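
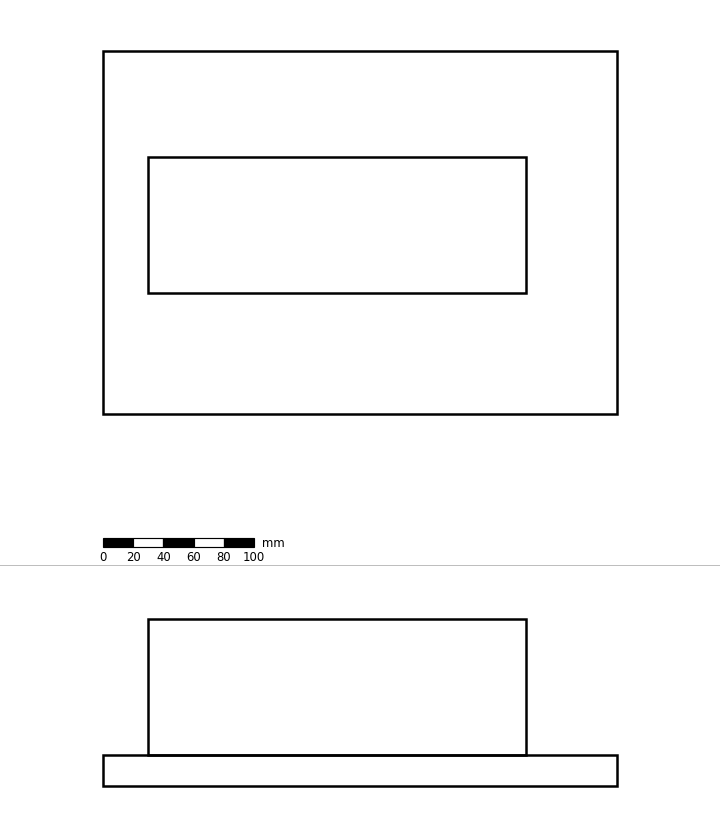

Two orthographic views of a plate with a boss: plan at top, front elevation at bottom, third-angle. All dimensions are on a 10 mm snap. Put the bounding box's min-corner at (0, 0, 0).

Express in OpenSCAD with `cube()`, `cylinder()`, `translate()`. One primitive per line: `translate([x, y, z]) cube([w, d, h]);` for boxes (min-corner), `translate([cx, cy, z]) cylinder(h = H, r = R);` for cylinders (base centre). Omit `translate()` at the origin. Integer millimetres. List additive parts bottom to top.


cube([340, 240, 20]);
translate([30, 80, 20]) cube([250, 90, 90]);


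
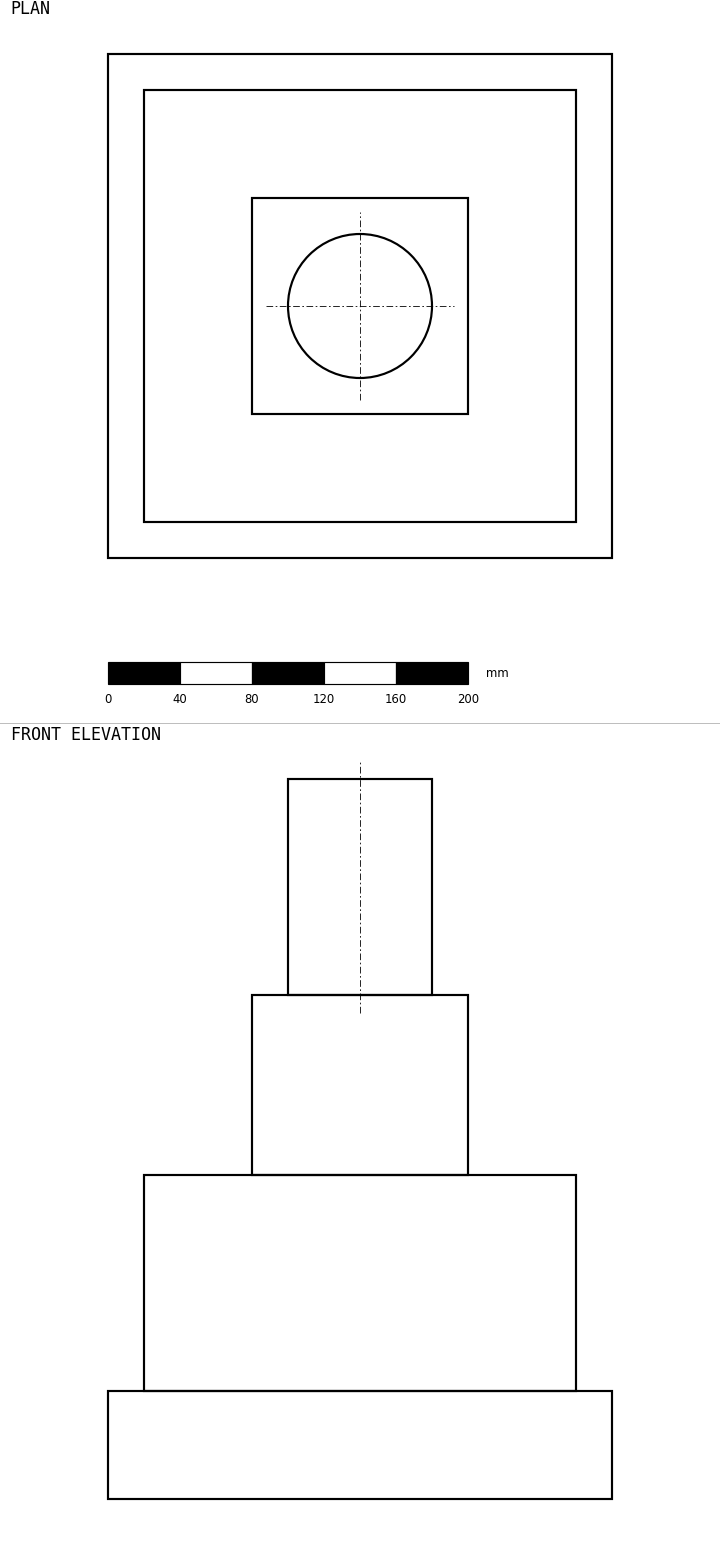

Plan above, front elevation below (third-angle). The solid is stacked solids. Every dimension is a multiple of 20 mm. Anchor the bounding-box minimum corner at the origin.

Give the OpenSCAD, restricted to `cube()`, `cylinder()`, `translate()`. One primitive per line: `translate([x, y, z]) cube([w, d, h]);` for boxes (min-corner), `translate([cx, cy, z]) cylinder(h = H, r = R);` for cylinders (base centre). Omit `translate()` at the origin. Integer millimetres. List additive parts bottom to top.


cube([280, 280, 60]);
translate([20, 20, 60]) cube([240, 240, 120]);
translate([80, 80, 180]) cube([120, 120, 100]);
translate([140, 140, 280]) cylinder(h = 120, r = 40);


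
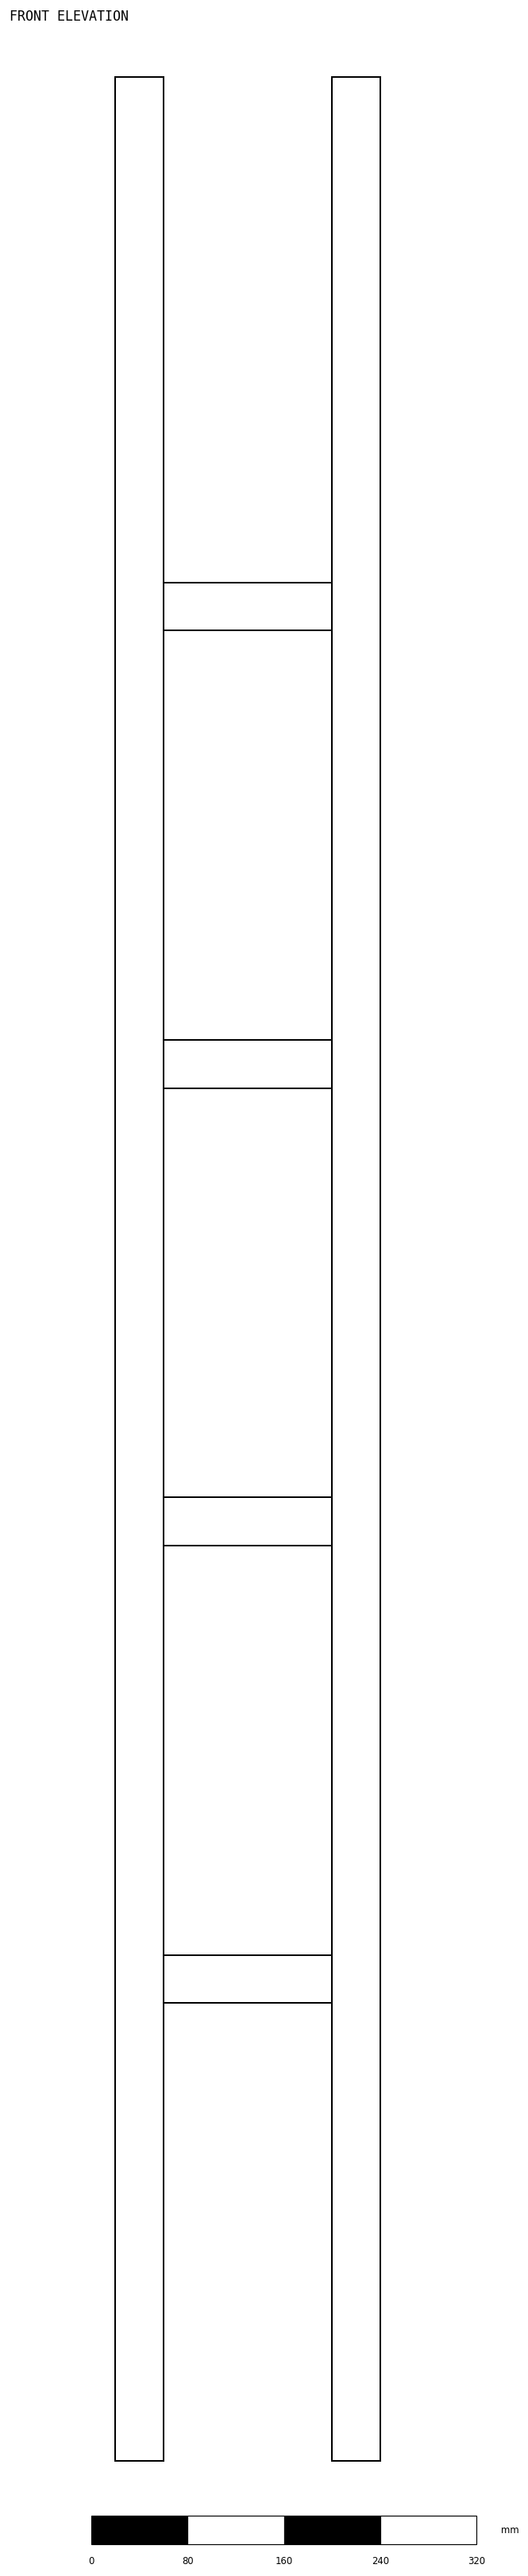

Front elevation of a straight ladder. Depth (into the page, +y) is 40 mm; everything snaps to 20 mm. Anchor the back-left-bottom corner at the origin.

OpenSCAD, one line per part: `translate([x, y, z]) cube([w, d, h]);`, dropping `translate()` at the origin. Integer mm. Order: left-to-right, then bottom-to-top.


cube([40, 40, 1980]);
translate([40, 0, 380]) cube([140, 40, 40]);
translate([40, 0, 760]) cube([140, 40, 40]);
translate([40, 0, 1140]) cube([140, 40, 40]);
translate([40, 0, 1520]) cube([140, 40, 40]);
translate([180, 0, 0]) cube([40, 40, 1980]);


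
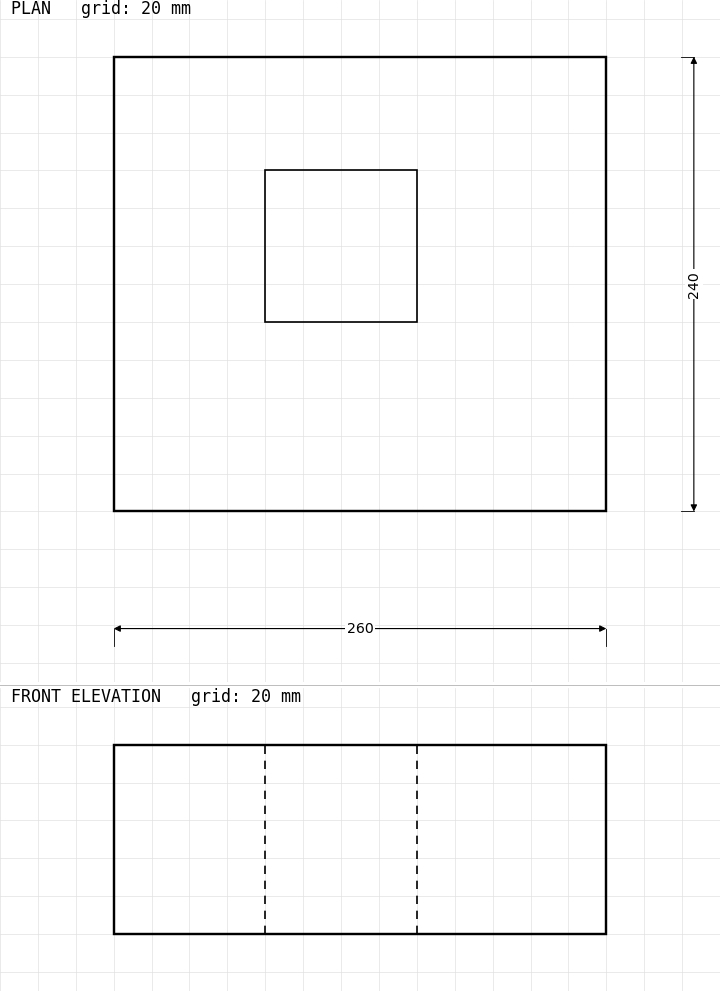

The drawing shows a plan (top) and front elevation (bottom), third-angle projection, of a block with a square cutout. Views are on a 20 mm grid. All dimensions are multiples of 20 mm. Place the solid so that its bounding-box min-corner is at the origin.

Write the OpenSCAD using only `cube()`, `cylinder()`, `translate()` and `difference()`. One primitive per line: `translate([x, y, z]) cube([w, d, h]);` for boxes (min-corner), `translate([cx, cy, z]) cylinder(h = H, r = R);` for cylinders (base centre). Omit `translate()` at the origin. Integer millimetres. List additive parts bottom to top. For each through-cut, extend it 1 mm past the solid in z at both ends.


difference() {
  cube([260, 240, 100]);
  translate([80, 100, -1]) cube([80, 80, 102]);
}


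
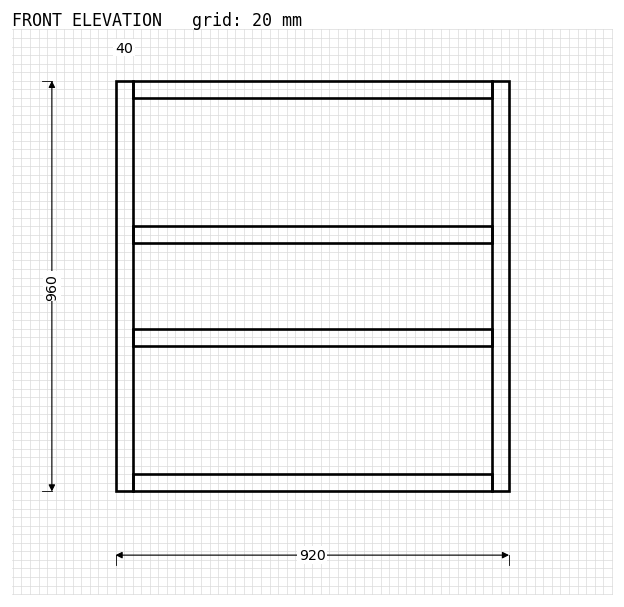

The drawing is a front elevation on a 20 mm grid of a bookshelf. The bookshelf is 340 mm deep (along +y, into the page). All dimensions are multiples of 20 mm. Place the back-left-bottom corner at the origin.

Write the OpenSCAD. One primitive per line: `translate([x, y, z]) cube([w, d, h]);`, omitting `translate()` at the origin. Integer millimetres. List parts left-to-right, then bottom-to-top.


cube([40, 340, 960]);
translate([40, 0, 0]) cube([840, 340, 40]);
translate([40, 0, 340]) cube([840, 340, 40]);
translate([40, 0, 580]) cube([840, 340, 40]);
translate([40, 0, 920]) cube([840, 340, 40]);
translate([880, 0, 0]) cube([40, 340, 960]);


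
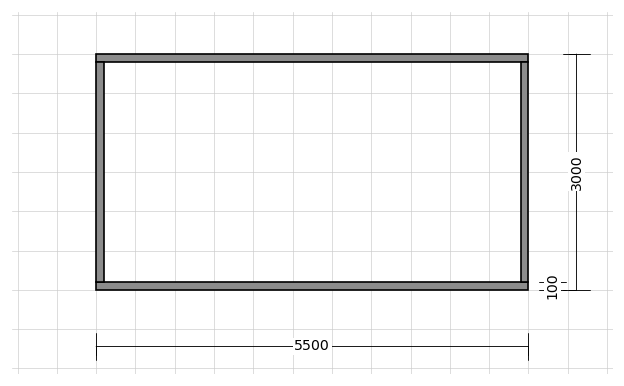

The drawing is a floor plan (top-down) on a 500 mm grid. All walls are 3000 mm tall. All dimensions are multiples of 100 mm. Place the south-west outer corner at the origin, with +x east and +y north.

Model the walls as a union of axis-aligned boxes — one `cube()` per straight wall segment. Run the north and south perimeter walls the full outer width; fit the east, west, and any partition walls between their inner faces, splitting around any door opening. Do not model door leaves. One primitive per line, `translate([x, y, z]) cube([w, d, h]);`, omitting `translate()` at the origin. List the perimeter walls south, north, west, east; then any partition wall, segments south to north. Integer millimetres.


cube([5500, 100, 3000]);
translate([0, 2900, 0]) cube([5500, 100, 3000]);
translate([0, 100, 0]) cube([100, 2800, 3000]);
translate([5400, 100, 0]) cube([100, 2800, 3000]);


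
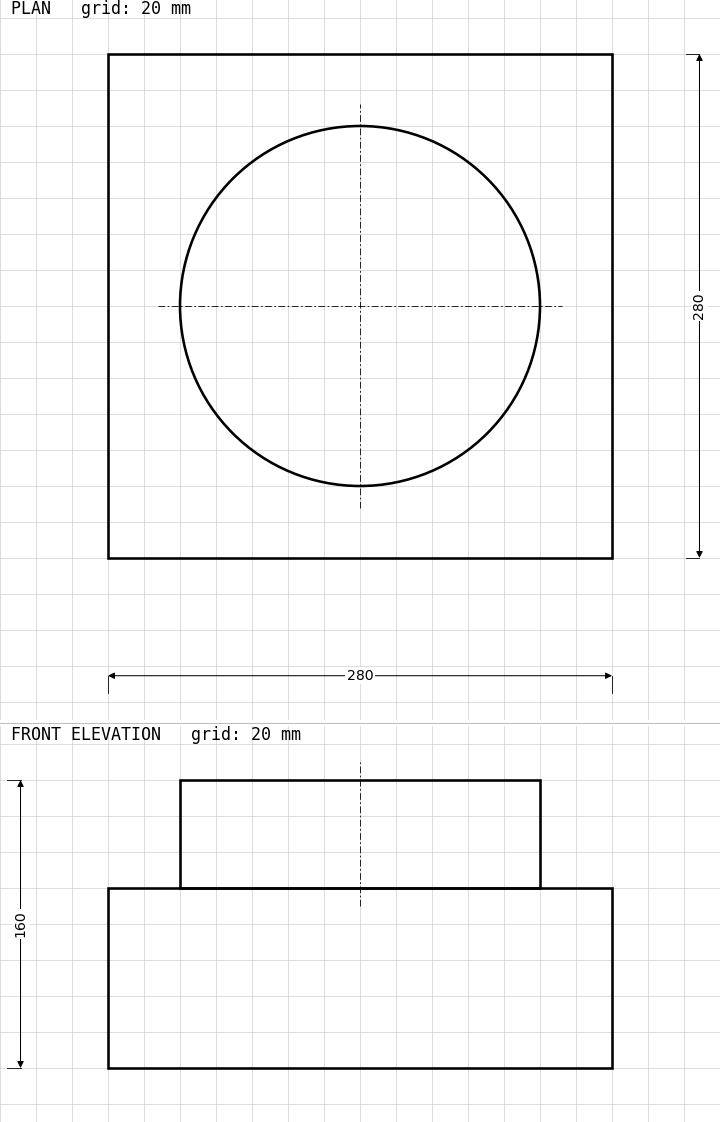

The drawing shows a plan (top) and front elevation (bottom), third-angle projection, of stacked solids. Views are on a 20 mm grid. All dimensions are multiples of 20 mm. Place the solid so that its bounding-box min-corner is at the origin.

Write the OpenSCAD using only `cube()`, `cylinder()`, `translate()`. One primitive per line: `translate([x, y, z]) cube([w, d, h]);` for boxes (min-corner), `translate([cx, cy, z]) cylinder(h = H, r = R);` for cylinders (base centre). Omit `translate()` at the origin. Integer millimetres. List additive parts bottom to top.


cube([280, 280, 100]);
translate([140, 140, 100]) cylinder(h = 60, r = 100);


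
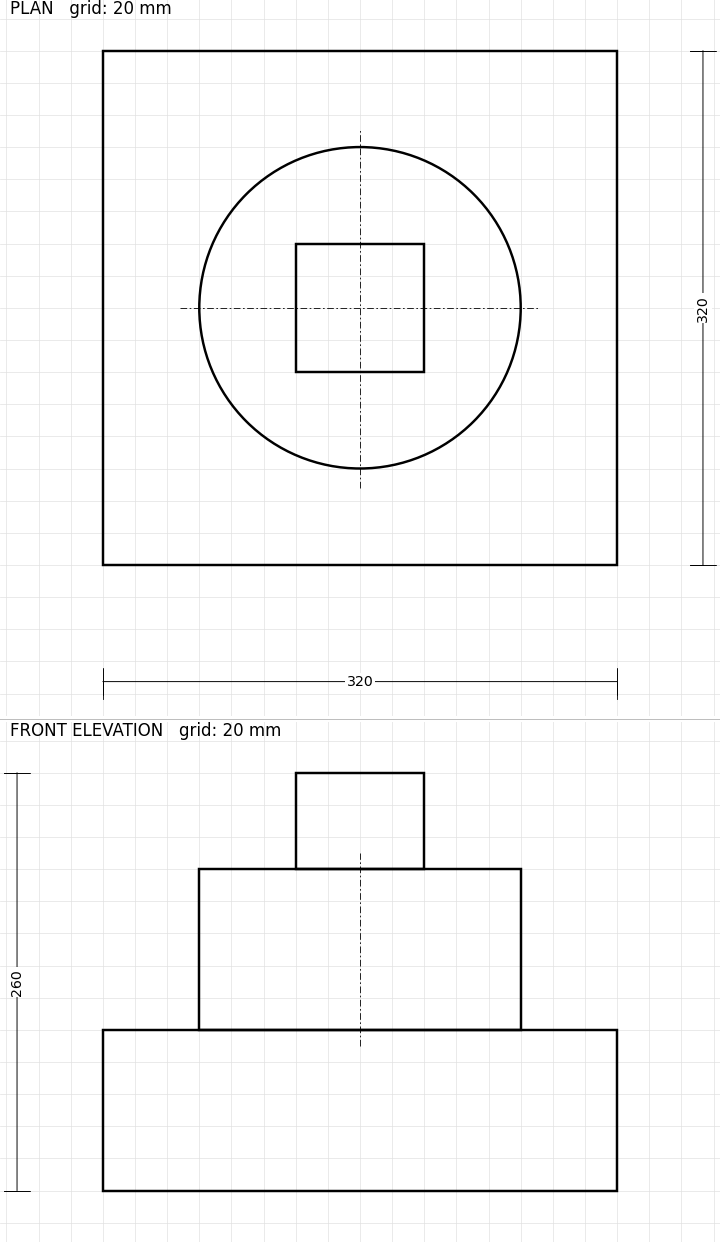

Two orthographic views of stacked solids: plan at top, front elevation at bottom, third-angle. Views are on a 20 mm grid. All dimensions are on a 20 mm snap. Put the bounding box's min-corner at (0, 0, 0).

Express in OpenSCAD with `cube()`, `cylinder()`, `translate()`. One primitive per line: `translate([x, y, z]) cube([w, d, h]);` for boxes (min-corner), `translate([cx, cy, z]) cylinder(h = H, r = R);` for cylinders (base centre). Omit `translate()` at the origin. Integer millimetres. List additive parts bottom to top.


cube([320, 320, 100]);
translate([160, 160, 100]) cylinder(h = 100, r = 100);
translate([120, 120, 200]) cube([80, 80, 60]);


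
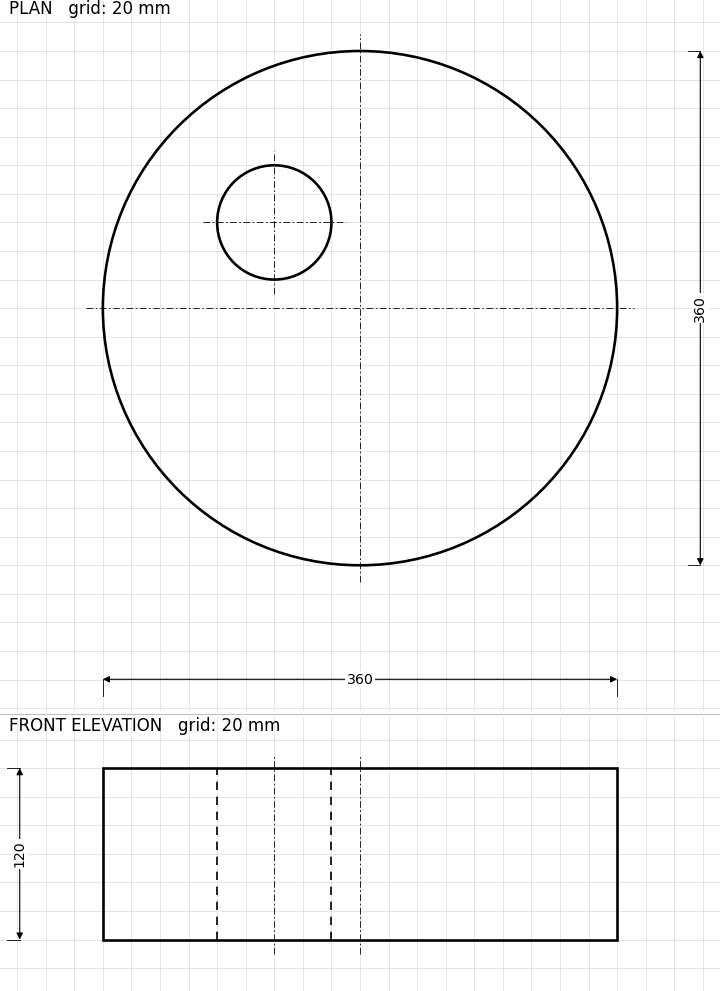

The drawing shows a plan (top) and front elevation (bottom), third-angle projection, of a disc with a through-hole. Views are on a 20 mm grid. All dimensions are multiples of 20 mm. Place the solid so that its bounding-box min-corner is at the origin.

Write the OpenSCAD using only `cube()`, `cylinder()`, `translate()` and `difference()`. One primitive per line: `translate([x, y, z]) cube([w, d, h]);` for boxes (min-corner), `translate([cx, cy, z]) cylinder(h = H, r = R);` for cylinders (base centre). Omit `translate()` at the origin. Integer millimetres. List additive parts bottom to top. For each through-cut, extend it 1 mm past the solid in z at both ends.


difference() {
  translate([180, 180, 0]) cylinder(h = 120, r = 180);
  translate([120, 240, -1]) cylinder(h = 122, r = 40);
}


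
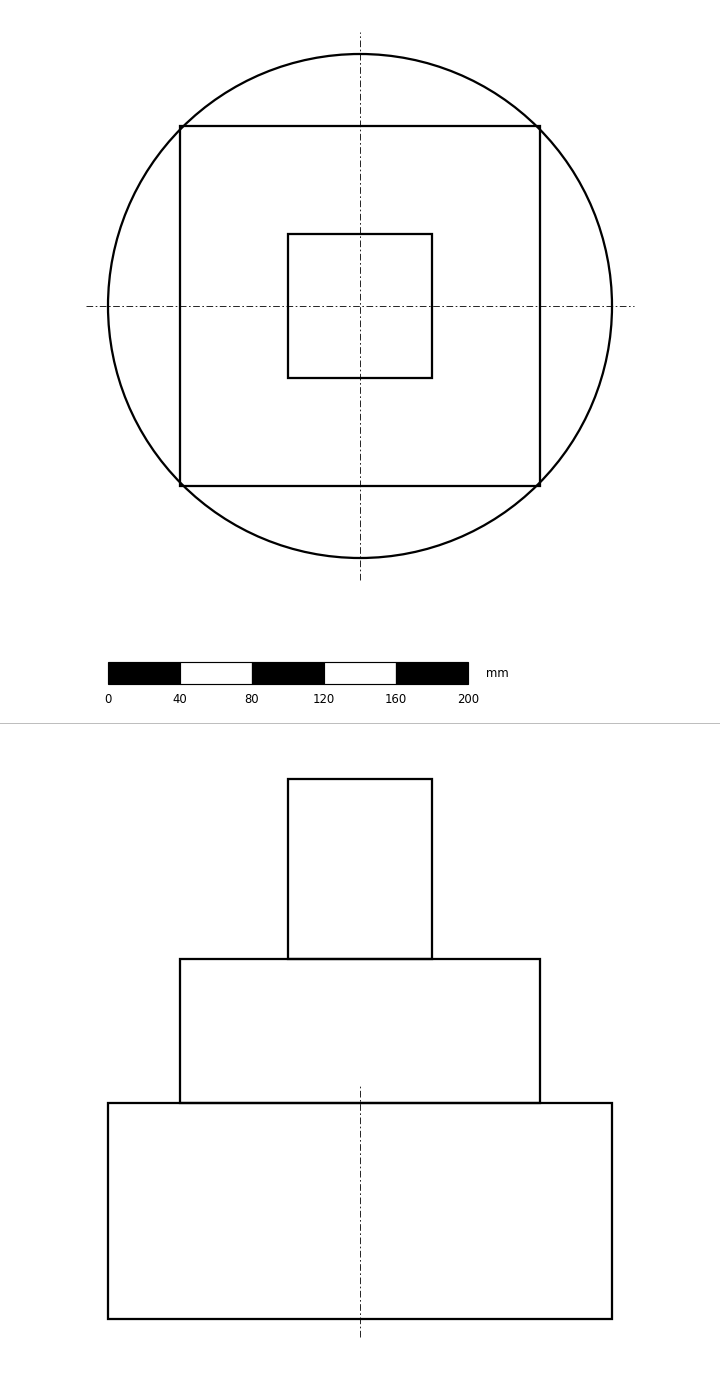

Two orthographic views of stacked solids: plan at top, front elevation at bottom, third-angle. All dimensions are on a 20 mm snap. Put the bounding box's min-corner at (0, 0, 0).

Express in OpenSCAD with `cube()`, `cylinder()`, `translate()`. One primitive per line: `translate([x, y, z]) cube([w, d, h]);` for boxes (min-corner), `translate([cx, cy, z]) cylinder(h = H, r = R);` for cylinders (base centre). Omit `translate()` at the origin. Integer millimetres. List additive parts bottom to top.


translate([140, 140, 0]) cylinder(h = 120, r = 140);
translate([40, 40, 120]) cube([200, 200, 80]);
translate([100, 100, 200]) cube([80, 80, 100]);


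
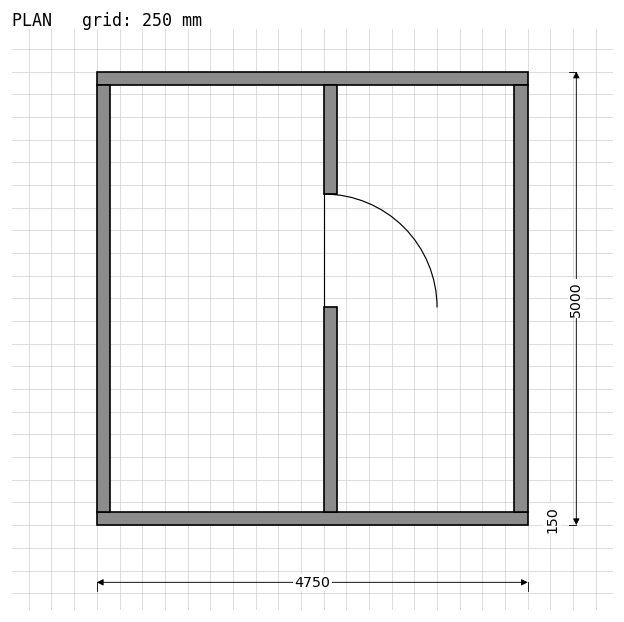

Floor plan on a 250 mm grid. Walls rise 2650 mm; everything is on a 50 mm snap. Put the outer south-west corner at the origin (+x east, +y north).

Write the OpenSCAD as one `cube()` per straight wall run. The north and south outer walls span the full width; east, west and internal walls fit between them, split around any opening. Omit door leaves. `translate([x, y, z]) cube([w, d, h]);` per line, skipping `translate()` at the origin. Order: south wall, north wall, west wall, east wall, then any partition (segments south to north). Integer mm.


cube([4750, 150, 2650]);
translate([0, 4850, 0]) cube([4750, 150, 2650]);
translate([0, 150, 0]) cube([150, 4700, 2650]);
translate([4600, 150, 0]) cube([150, 4700, 2650]);
translate([2500, 150, 0]) cube([150, 2250, 2650]);
translate([2500, 3650, 0]) cube([150, 1200, 2650]);


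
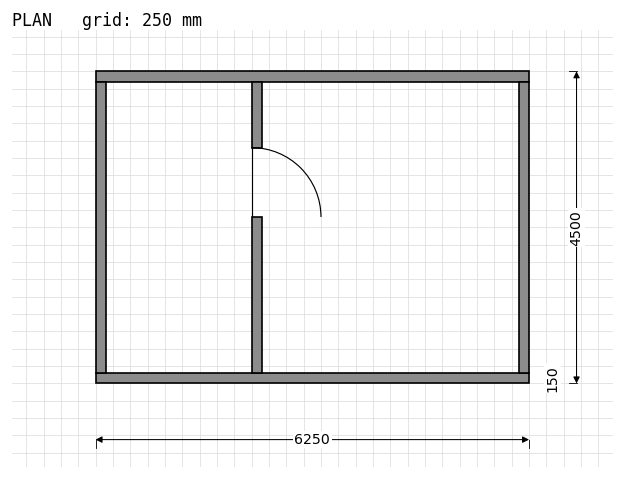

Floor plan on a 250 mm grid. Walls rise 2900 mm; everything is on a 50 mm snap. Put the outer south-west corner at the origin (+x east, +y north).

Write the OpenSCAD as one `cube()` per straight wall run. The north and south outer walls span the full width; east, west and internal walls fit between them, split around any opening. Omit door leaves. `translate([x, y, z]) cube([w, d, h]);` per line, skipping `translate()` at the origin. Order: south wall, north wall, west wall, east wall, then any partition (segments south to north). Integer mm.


cube([6250, 150, 2900]);
translate([0, 4350, 0]) cube([6250, 150, 2900]);
translate([0, 150, 0]) cube([150, 4200, 2900]);
translate([6100, 150, 0]) cube([150, 4200, 2900]);
translate([2250, 150, 0]) cube([150, 2250, 2900]);
translate([2250, 3400, 0]) cube([150, 950, 2900]);


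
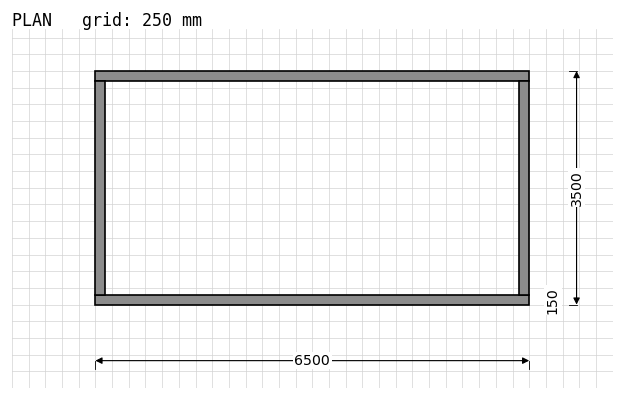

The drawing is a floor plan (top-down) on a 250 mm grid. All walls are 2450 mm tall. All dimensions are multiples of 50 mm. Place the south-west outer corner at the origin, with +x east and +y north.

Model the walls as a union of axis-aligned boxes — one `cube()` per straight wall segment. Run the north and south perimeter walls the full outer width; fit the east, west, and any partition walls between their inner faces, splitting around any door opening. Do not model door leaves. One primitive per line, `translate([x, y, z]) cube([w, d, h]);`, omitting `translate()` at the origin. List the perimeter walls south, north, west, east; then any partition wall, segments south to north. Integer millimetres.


cube([6500, 150, 2450]);
translate([0, 3350, 0]) cube([6500, 150, 2450]);
translate([0, 150, 0]) cube([150, 3200, 2450]);
translate([6350, 150, 0]) cube([150, 3200, 2450]);


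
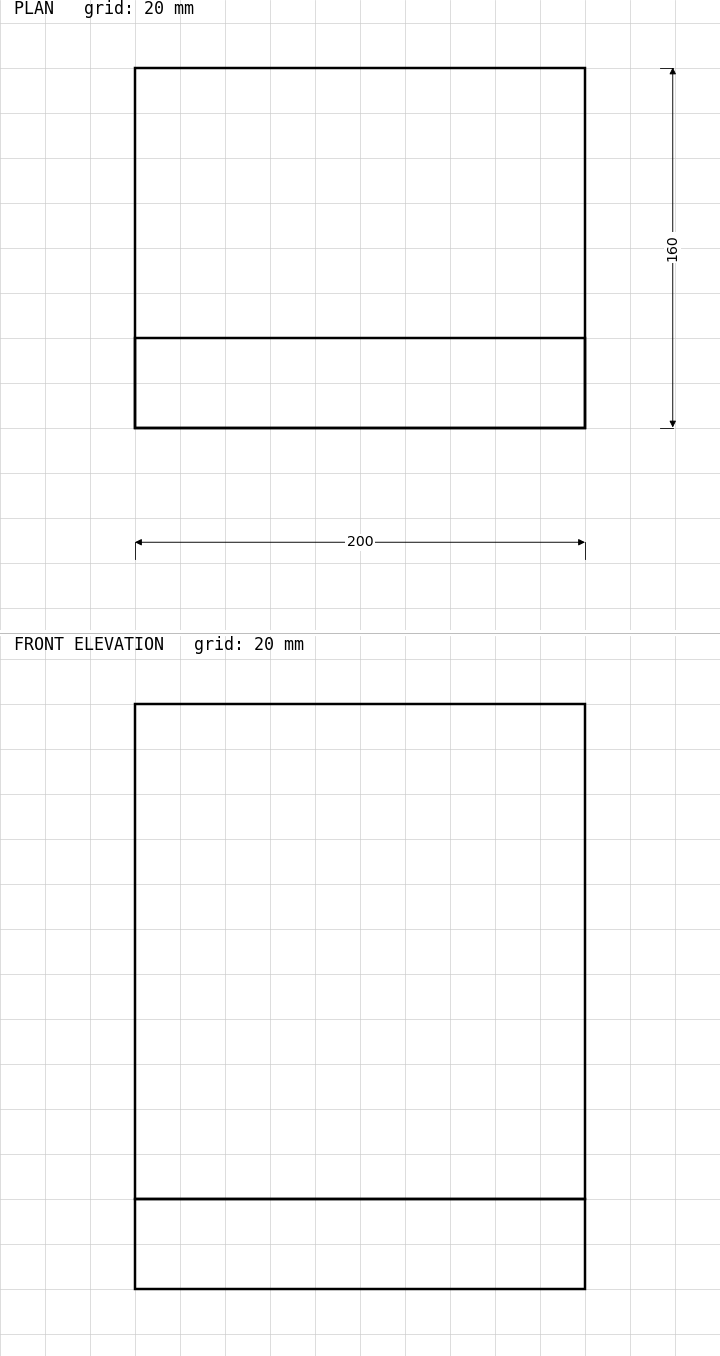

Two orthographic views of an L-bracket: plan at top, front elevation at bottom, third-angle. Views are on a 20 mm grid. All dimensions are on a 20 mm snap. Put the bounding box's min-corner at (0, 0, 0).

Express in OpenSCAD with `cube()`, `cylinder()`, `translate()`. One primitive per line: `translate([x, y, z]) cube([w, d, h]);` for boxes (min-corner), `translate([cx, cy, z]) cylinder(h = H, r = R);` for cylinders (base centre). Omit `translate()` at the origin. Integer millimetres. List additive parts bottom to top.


cube([200, 160, 40]);
translate([0, 0, 40]) cube([200, 40, 220]);


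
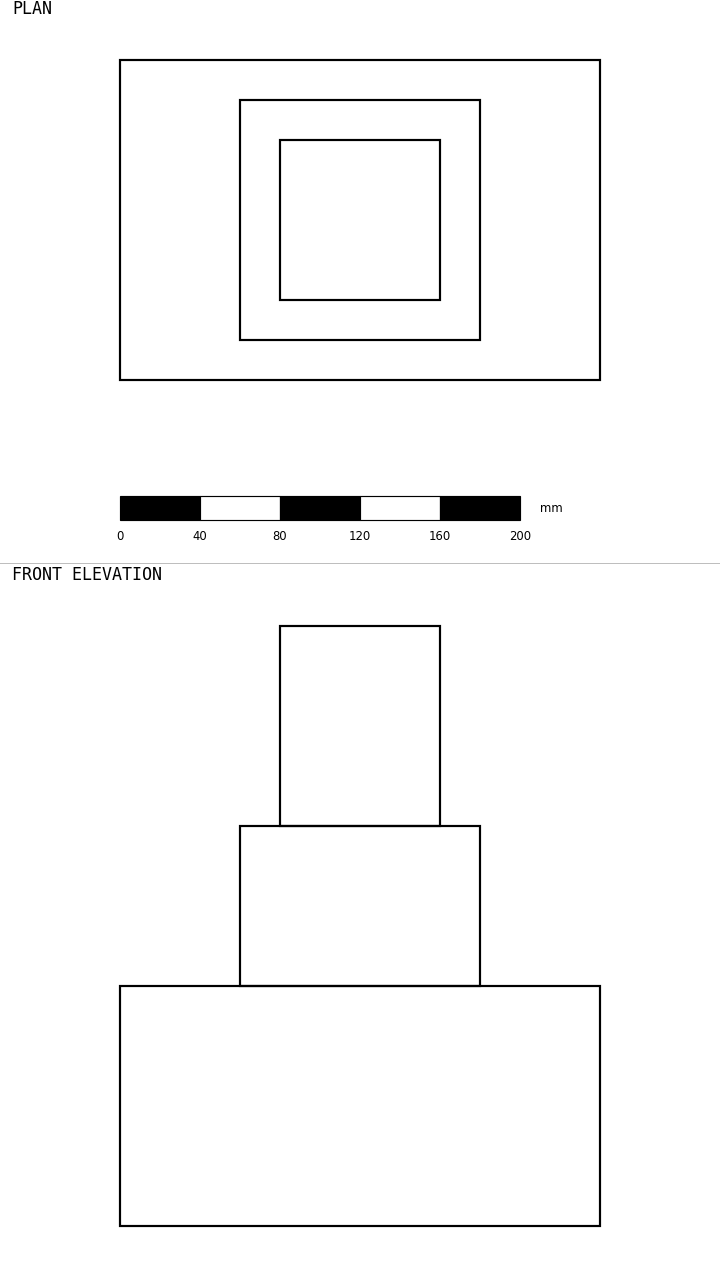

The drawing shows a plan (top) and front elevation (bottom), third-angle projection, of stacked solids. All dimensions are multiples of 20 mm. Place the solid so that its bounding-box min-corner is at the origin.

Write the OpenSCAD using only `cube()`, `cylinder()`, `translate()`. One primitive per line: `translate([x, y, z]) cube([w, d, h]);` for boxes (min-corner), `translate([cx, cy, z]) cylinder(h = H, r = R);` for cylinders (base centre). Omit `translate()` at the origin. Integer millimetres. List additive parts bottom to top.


cube([240, 160, 120]);
translate([60, 20, 120]) cube([120, 120, 80]);
translate([80, 40, 200]) cube([80, 80, 100]);


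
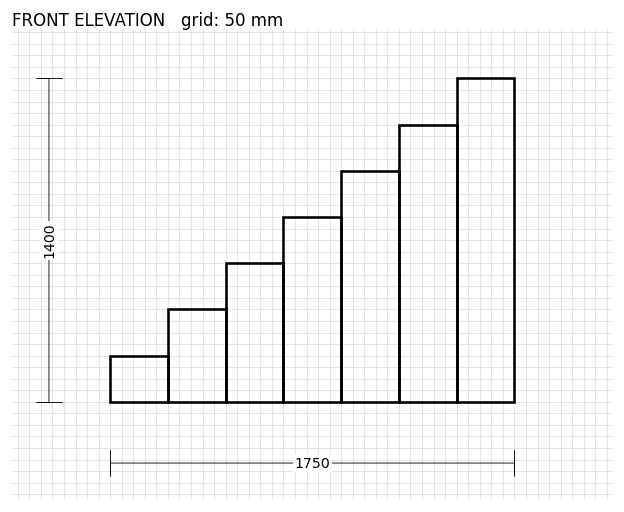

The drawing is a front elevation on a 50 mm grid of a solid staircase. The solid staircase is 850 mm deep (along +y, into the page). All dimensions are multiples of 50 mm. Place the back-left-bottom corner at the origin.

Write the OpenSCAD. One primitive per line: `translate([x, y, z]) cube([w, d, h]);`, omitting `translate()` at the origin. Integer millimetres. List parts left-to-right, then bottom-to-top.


cube([250, 850, 200]);
translate([250, 0, 0]) cube([250, 850, 400]);
translate([500, 0, 0]) cube([250, 850, 600]);
translate([750, 0, 0]) cube([250, 850, 800]);
translate([1000, 0, 0]) cube([250, 850, 1000]);
translate([1250, 0, 0]) cube([250, 850, 1200]);
translate([1500, 0, 0]) cube([250, 850, 1400]);


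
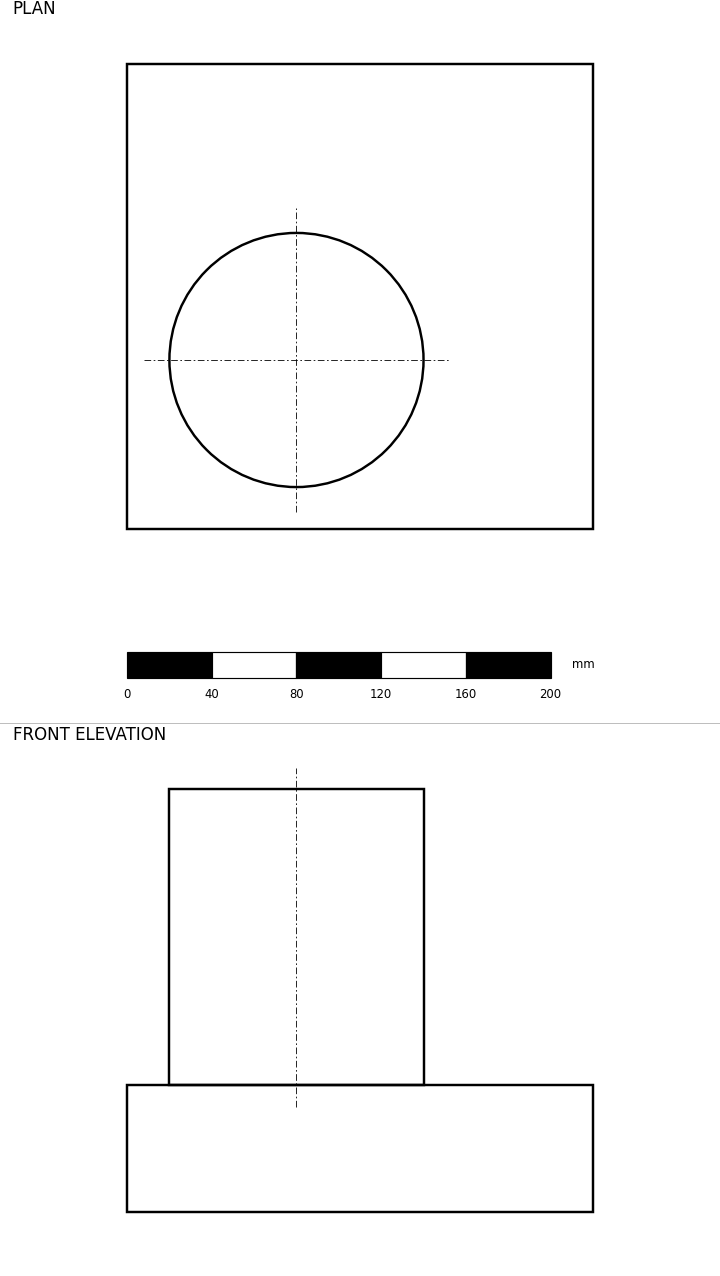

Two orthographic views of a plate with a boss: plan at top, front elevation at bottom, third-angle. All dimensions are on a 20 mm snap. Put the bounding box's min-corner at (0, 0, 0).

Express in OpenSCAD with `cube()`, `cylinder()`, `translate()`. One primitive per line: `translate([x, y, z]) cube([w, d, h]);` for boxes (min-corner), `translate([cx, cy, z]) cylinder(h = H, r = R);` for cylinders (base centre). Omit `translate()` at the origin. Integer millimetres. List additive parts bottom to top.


cube([220, 220, 60]);
translate([80, 80, 60]) cylinder(h = 140, r = 60);


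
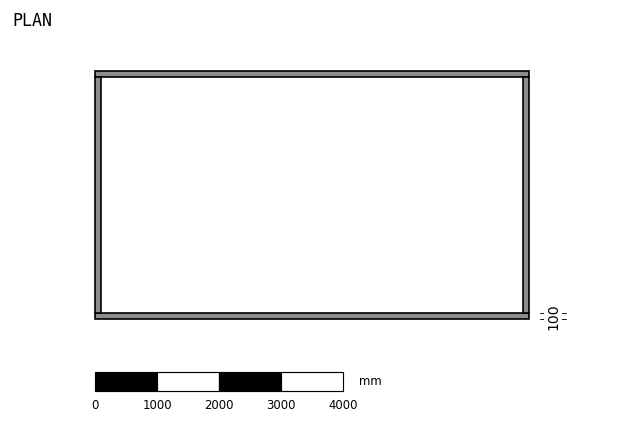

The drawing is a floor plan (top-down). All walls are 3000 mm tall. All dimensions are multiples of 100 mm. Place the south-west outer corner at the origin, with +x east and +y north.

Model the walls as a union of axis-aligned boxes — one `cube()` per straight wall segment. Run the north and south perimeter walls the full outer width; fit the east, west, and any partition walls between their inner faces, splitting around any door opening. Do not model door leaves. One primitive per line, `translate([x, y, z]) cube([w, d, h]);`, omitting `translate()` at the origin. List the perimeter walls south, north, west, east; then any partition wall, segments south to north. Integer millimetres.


cube([7000, 100, 3000]);
translate([0, 3900, 0]) cube([7000, 100, 3000]);
translate([0, 100, 0]) cube([100, 3800, 3000]);
translate([6900, 100, 0]) cube([100, 3800, 3000]);


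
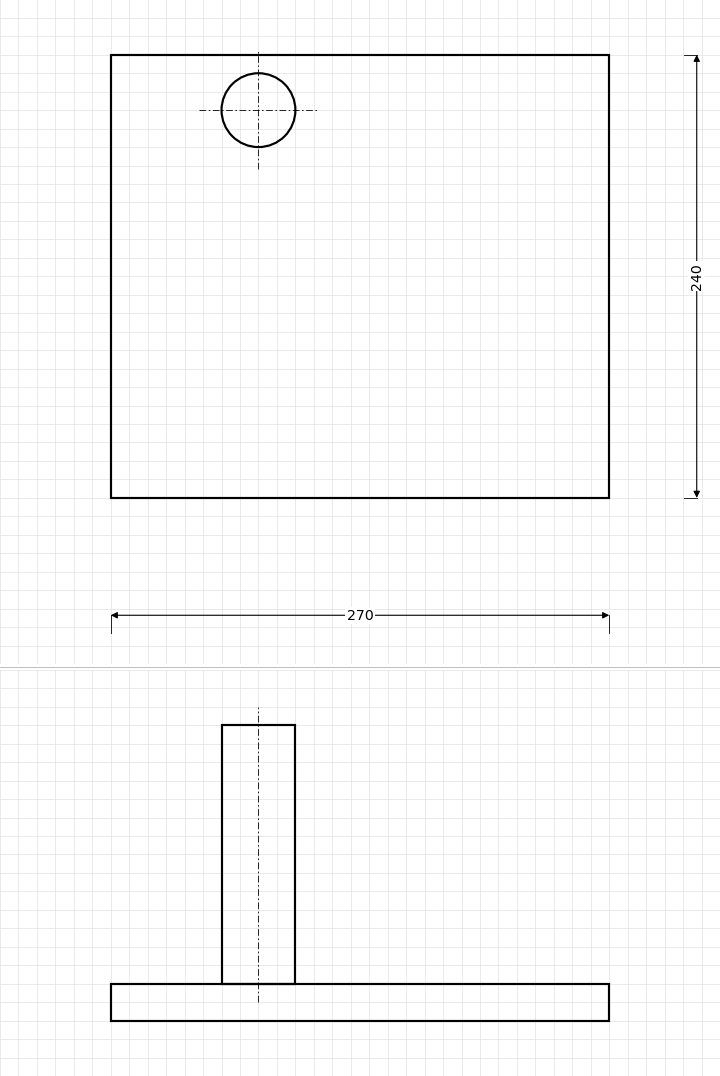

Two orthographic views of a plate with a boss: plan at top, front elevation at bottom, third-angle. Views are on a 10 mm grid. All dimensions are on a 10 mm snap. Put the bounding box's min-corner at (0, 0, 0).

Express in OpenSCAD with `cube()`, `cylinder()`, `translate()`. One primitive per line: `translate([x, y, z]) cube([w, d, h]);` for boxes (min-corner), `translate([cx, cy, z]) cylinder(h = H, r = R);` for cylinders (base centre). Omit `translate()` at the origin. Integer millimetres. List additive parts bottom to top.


cube([270, 240, 20]);
translate([80, 210, 20]) cylinder(h = 140, r = 20);


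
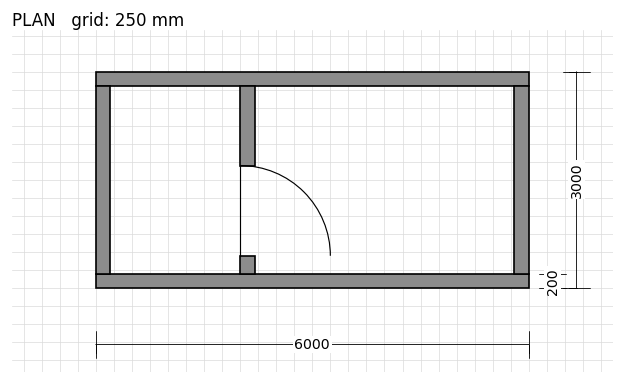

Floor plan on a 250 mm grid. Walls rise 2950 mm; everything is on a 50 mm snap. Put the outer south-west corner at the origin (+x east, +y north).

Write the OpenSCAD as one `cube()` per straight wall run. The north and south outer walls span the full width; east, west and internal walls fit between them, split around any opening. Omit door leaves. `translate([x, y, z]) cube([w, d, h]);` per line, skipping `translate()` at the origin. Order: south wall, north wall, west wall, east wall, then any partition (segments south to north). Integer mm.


cube([6000, 200, 2950]);
translate([0, 2800, 0]) cube([6000, 200, 2950]);
translate([0, 200, 0]) cube([200, 2600, 2950]);
translate([5800, 200, 0]) cube([200, 2600, 2950]);
translate([2000, 200, 0]) cube([200, 250, 2950]);
translate([2000, 1700, 0]) cube([200, 1100, 2950]);


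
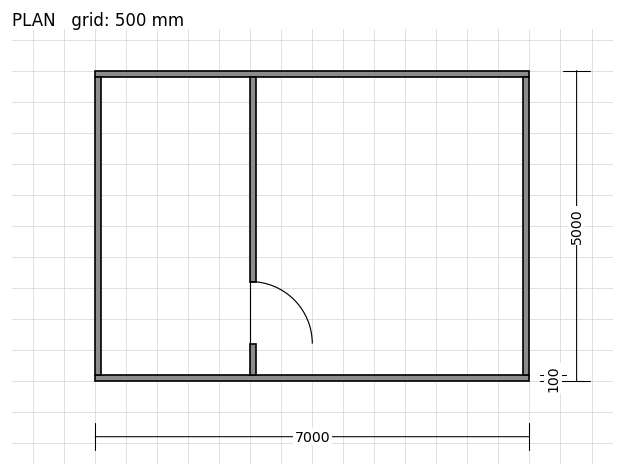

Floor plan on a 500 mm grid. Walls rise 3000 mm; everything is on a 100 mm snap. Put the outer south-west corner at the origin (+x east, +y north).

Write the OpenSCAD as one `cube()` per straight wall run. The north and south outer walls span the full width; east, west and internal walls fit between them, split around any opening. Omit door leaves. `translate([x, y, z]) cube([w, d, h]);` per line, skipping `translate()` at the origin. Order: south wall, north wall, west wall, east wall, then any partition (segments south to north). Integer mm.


cube([7000, 100, 3000]);
translate([0, 4900, 0]) cube([7000, 100, 3000]);
translate([0, 100, 0]) cube([100, 4800, 3000]);
translate([6900, 100, 0]) cube([100, 4800, 3000]);
translate([2500, 100, 0]) cube([100, 500, 3000]);
translate([2500, 1600, 0]) cube([100, 3300, 3000]);


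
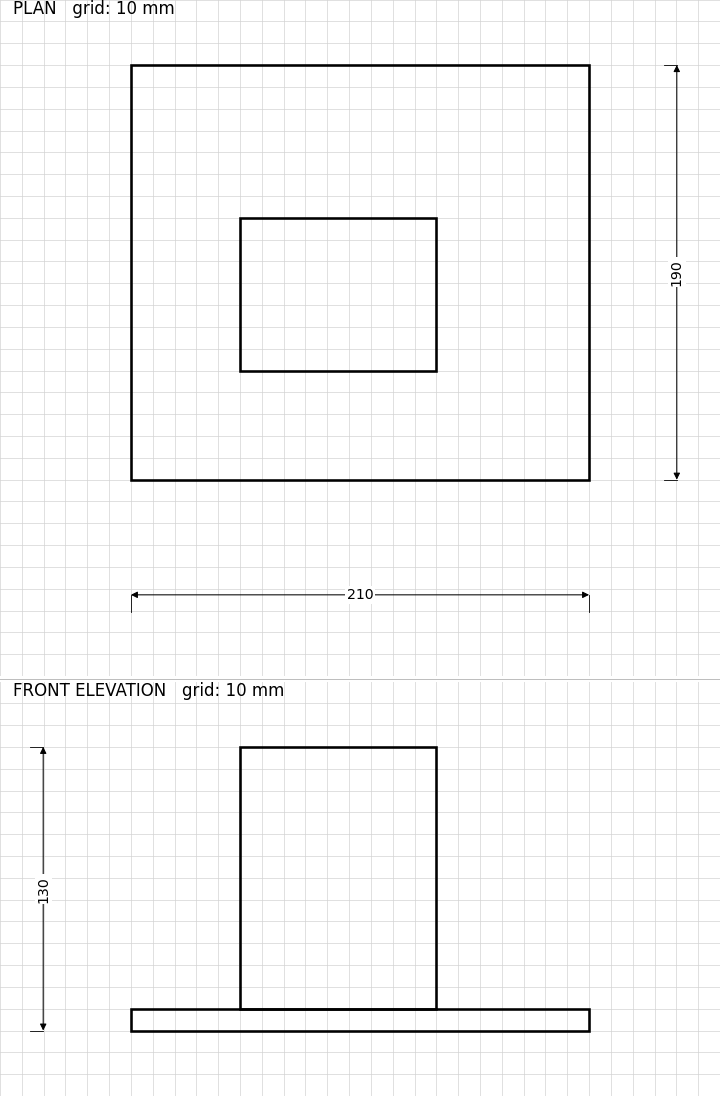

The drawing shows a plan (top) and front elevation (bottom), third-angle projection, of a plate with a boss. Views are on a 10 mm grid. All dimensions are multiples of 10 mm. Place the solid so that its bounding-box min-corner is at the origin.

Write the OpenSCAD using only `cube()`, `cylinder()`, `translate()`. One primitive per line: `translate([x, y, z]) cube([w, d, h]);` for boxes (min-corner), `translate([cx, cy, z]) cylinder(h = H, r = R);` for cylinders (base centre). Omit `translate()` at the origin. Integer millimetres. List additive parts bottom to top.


cube([210, 190, 10]);
translate([50, 50, 10]) cube([90, 70, 120]);


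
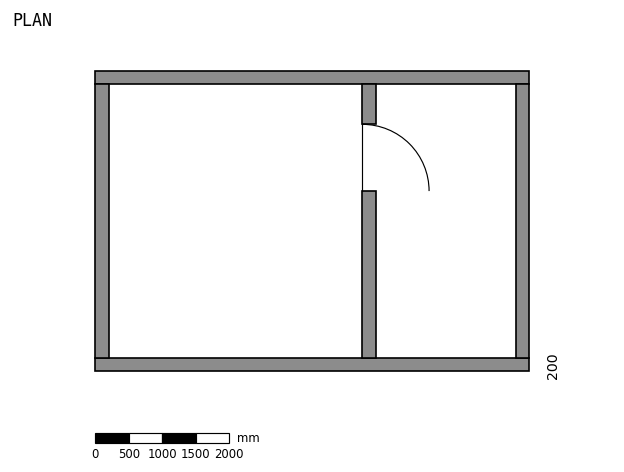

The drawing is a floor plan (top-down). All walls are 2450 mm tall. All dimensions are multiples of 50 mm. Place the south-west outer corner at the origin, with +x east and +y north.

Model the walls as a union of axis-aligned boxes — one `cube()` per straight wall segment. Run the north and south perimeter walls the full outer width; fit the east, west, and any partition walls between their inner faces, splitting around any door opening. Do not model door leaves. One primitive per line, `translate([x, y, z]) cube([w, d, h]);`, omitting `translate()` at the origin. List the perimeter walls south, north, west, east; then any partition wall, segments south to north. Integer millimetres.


cube([6500, 200, 2450]);
translate([0, 4300, 0]) cube([6500, 200, 2450]);
translate([0, 200, 0]) cube([200, 4100, 2450]);
translate([6300, 200, 0]) cube([200, 4100, 2450]);
translate([4000, 200, 0]) cube([200, 2500, 2450]);
translate([4000, 3700, 0]) cube([200, 600, 2450]);


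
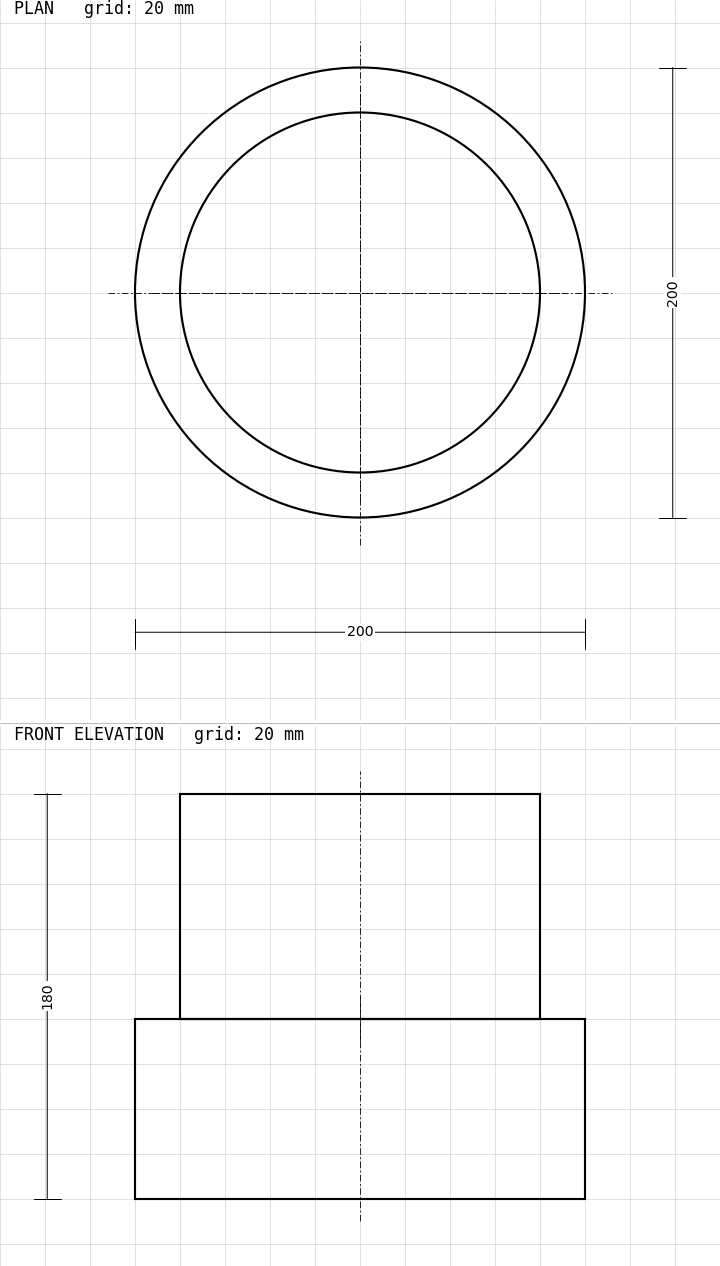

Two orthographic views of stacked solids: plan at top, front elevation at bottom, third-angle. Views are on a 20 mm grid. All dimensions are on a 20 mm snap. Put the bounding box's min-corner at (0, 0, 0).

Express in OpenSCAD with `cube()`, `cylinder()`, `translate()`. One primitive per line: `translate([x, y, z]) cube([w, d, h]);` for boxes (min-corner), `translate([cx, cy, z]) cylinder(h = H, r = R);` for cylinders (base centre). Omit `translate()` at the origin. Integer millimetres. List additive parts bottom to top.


translate([100, 100, 0]) cylinder(h = 80, r = 100);
translate([100, 100, 80]) cylinder(h = 100, r = 80);


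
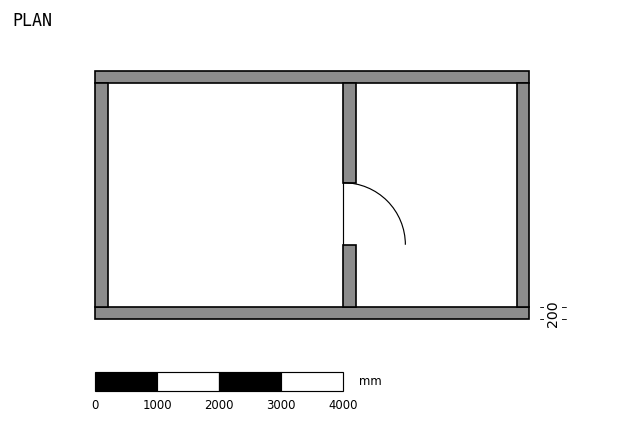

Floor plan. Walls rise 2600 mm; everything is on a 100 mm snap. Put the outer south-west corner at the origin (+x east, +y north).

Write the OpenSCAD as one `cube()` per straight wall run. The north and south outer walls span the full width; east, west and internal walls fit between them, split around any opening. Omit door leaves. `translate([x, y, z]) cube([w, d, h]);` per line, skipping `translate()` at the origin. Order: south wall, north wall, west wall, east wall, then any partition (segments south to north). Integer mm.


cube([7000, 200, 2600]);
translate([0, 3800, 0]) cube([7000, 200, 2600]);
translate([0, 200, 0]) cube([200, 3600, 2600]);
translate([6800, 200, 0]) cube([200, 3600, 2600]);
translate([4000, 200, 0]) cube([200, 1000, 2600]);
translate([4000, 2200, 0]) cube([200, 1600, 2600]);


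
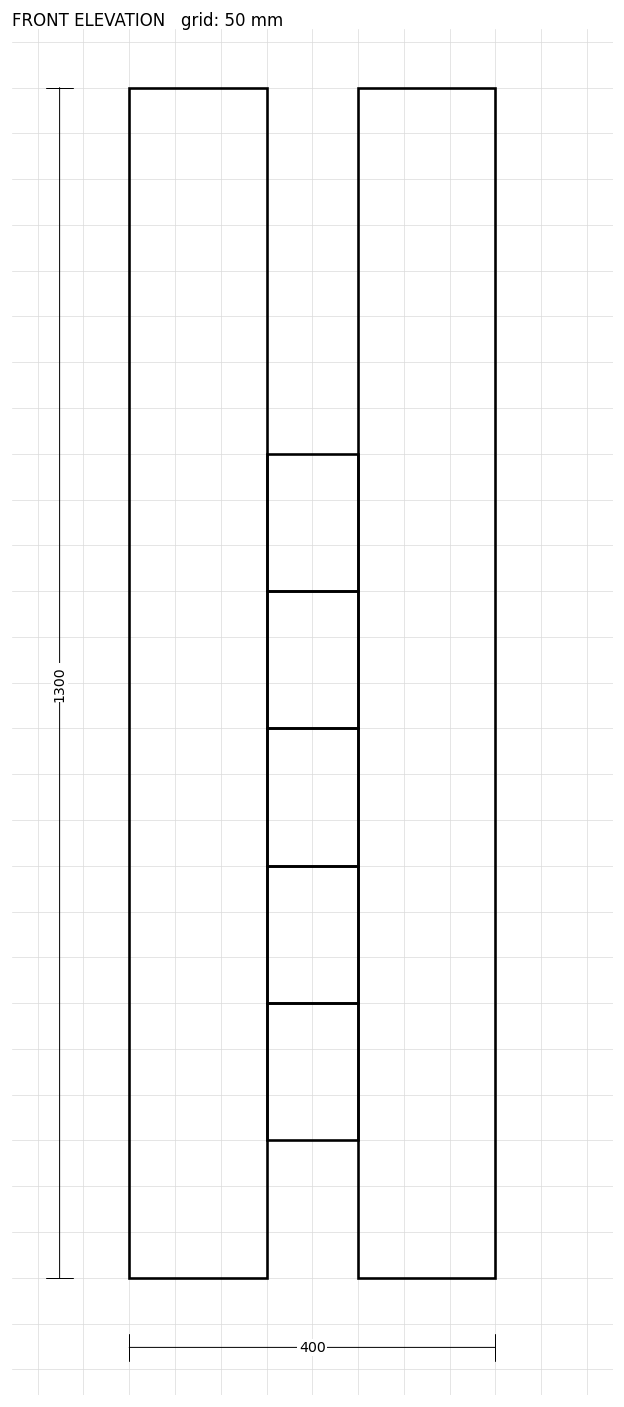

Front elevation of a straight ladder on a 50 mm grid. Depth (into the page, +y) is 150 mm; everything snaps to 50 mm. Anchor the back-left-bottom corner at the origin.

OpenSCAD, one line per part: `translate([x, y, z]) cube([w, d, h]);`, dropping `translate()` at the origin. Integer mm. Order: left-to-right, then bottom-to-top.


cube([150, 150, 1300]);
translate([150, 0, 150]) cube([100, 150, 150]);
translate([150, 0, 300]) cube([100, 150, 150]);
translate([150, 0, 450]) cube([100, 150, 150]);
translate([150, 0, 600]) cube([100, 150, 150]);
translate([150, 0, 750]) cube([100, 150, 150]);
translate([250, 0, 0]) cube([150, 150, 1300]);


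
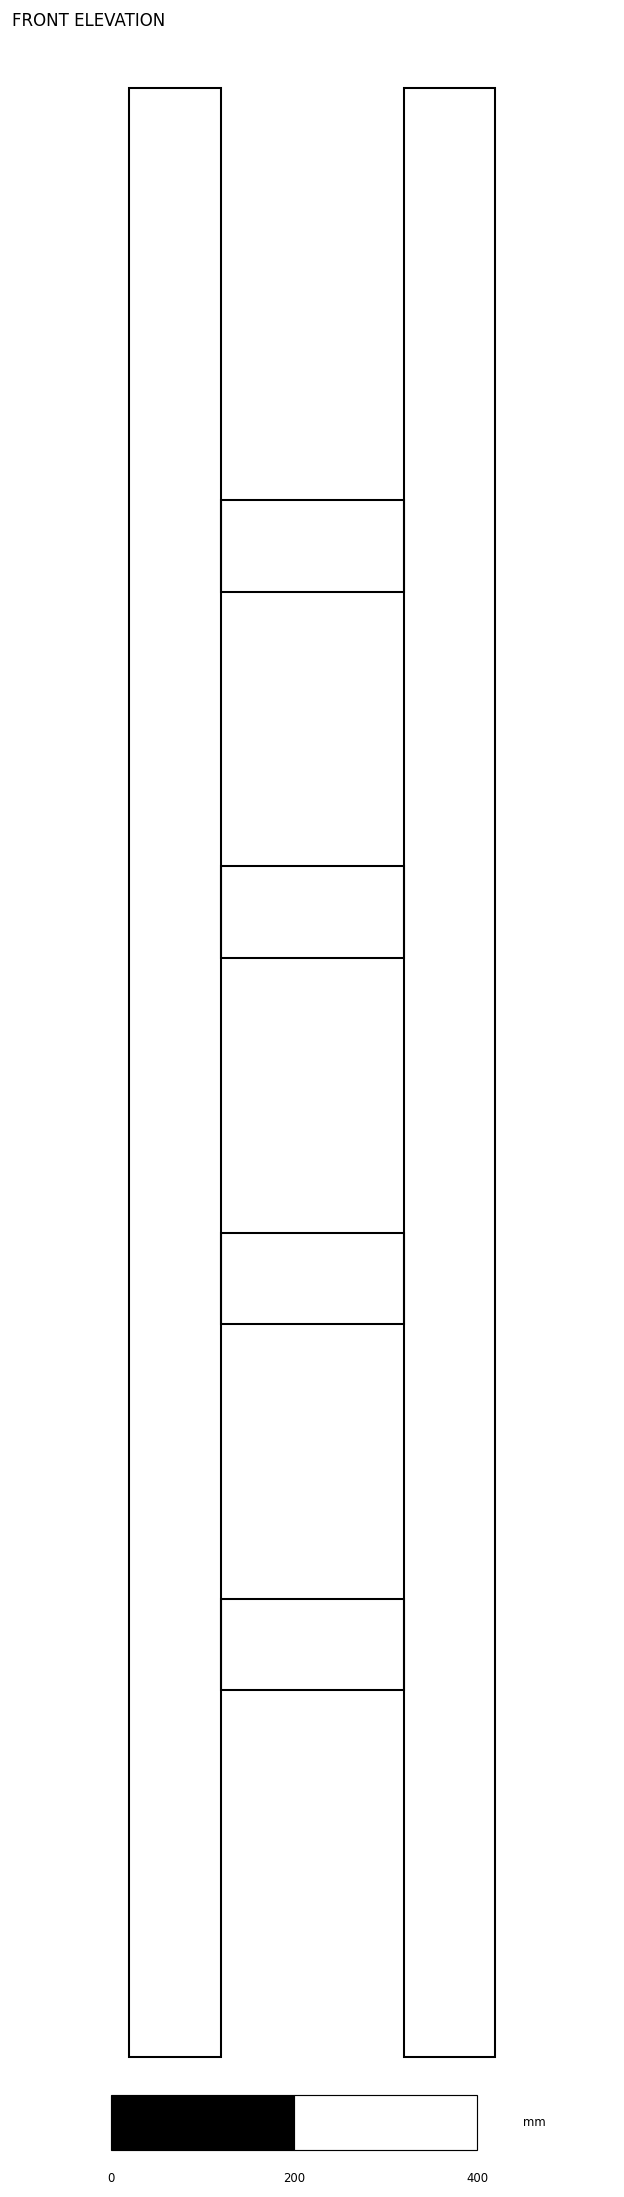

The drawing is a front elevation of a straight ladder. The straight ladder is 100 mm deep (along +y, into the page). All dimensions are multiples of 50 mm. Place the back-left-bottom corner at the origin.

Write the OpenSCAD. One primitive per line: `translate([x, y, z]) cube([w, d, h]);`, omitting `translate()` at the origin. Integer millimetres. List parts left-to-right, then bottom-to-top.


cube([100, 100, 2150]);
translate([100, 0, 400]) cube([200, 100, 100]);
translate([100, 0, 800]) cube([200, 100, 100]);
translate([100, 0, 1200]) cube([200, 100, 100]);
translate([100, 0, 1600]) cube([200, 100, 100]);
translate([300, 0, 0]) cube([100, 100, 2150]);


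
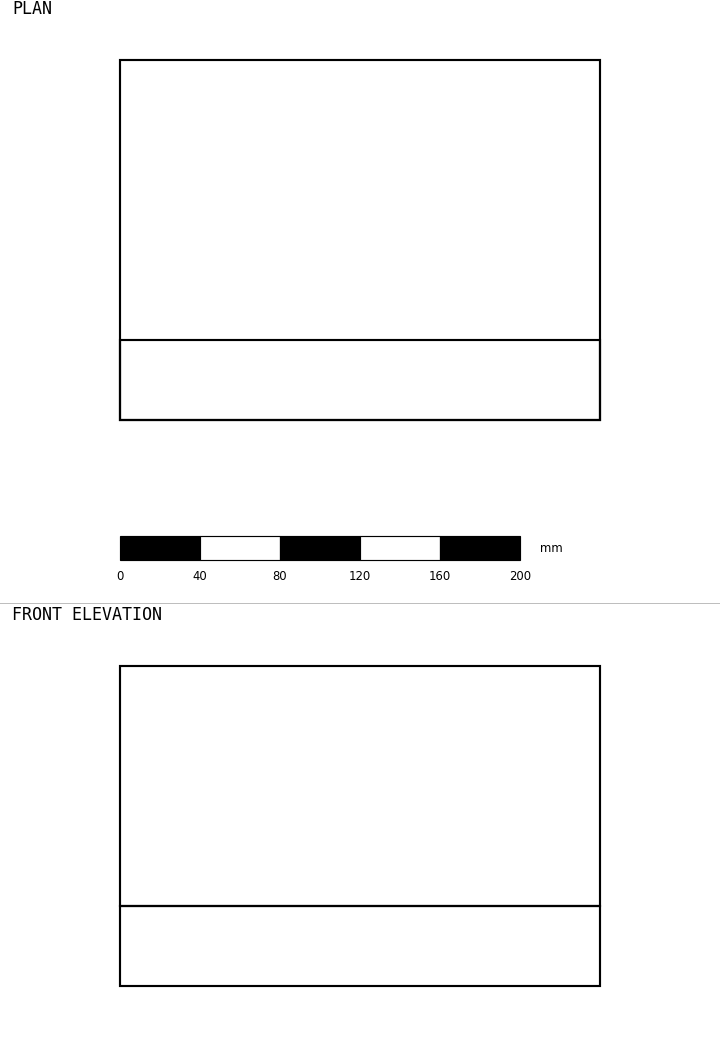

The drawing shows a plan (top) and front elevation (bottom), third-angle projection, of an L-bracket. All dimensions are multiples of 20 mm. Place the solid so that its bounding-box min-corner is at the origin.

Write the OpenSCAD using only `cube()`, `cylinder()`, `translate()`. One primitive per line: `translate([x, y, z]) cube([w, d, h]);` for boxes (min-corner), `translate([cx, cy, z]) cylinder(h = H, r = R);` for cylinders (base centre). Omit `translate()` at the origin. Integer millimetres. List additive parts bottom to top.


cube([240, 180, 40]);
translate([0, 0, 40]) cube([240, 40, 120]);


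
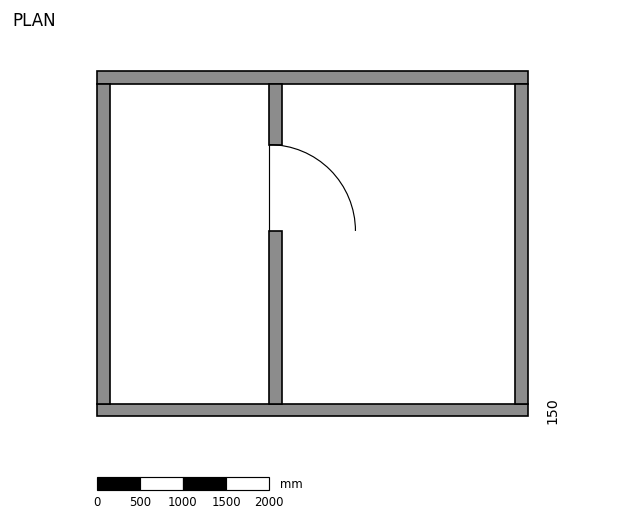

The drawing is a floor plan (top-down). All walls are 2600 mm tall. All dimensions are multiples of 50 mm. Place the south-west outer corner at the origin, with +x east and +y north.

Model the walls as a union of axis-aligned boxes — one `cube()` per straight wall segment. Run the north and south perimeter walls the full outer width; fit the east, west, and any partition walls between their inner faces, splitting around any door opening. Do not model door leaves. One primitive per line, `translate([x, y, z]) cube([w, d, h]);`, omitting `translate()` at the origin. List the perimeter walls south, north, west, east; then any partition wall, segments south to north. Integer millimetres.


cube([5000, 150, 2600]);
translate([0, 3850, 0]) cube([5000, 150, 2600]);
translate([0, 150, 0]) cube([150, 3700, 2600]);
translate([4850, 150, 0]) cube([150, 3700, 2600]);
translate([2000, 150, 0]) cube([150, 2000, 2600]);
translate([2000, 3150, 0]) cube([150, 700, 2600]);


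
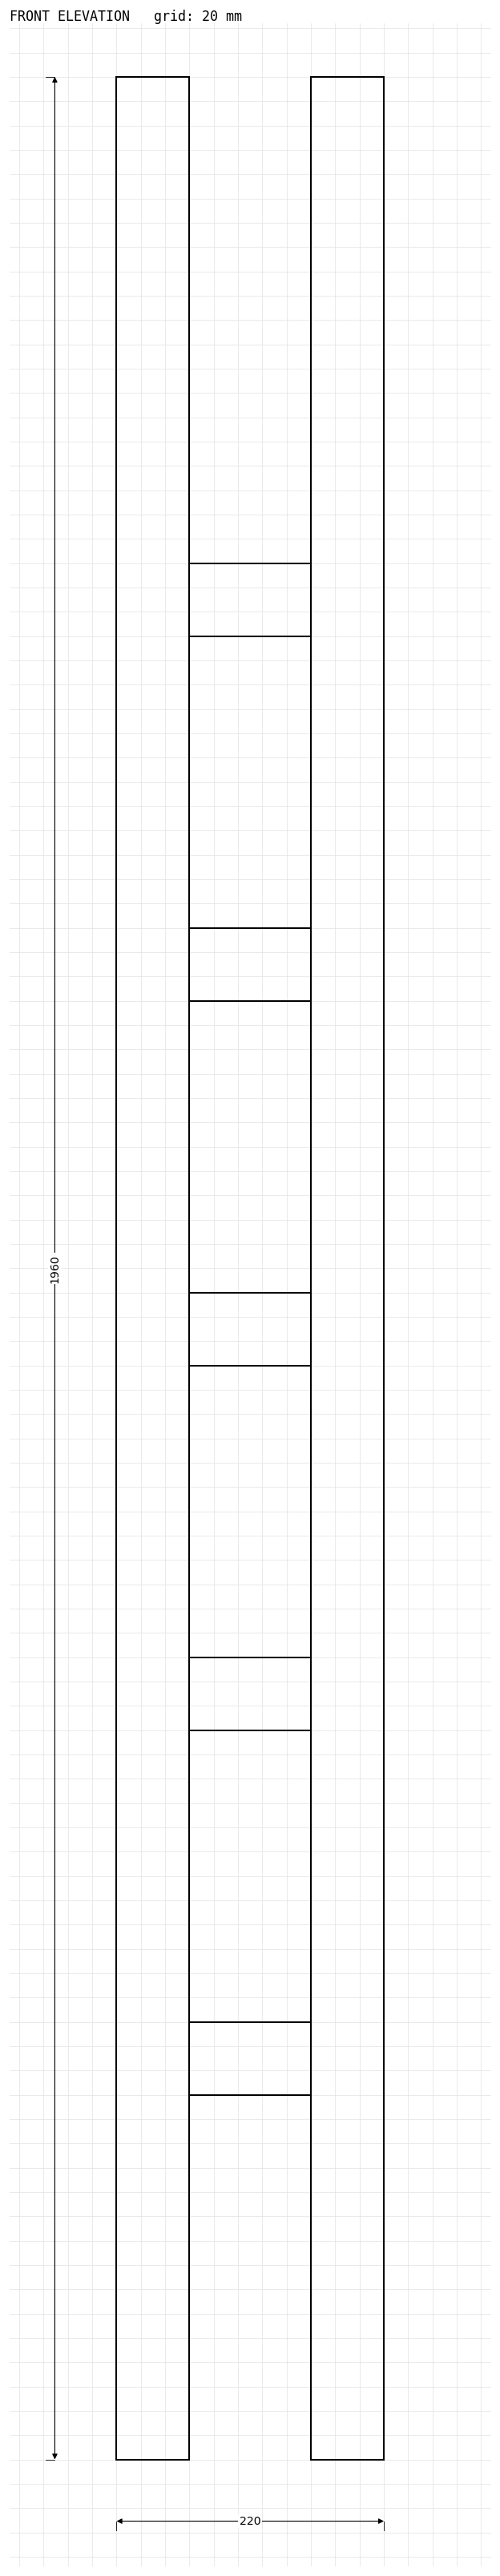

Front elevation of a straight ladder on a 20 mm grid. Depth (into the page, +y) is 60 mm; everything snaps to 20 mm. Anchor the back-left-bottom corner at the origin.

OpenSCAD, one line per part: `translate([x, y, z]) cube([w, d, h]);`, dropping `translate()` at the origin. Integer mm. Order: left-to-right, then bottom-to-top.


cube([60, 60, 1960]);
translate([60, 0, 300]) cube([100, 60, 60]);
translate([60, 0, 600]) cube([100, 60, 60]);
translate([60, 0, 900]) cube([100, 60, 60]);
translate([60, 0, 1200]) cube([100, 60, 60]);
translate([60, 0, 1500]) cube([100, 60, 60]);
translate([160, 0, 0]) cube([60, 60, 1960]);


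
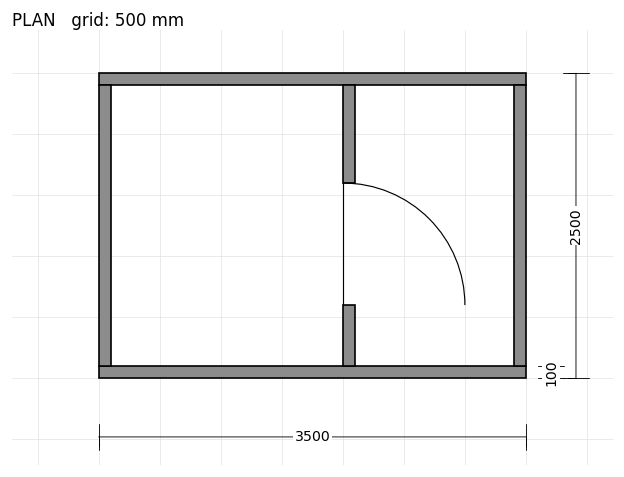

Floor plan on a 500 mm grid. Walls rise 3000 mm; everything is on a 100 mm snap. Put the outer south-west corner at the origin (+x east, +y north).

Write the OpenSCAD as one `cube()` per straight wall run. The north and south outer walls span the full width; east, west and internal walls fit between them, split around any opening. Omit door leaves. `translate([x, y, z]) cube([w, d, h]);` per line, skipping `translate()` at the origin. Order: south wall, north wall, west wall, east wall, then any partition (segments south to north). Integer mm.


cube([3500, 100, 3000]);
translate([0, 2400, 0]) cube([3500, 100, 3000]);
translate([0, 100, 0]) cube([100, 2300, 3000]);
translate([3400, 100, 0]) cube([100, 2300, 3000]);
translate([2000, 100, 0]) cube([100, 500, 3000]);
translate([2000, 1600, 0]) cube([100, 800, 3000]);


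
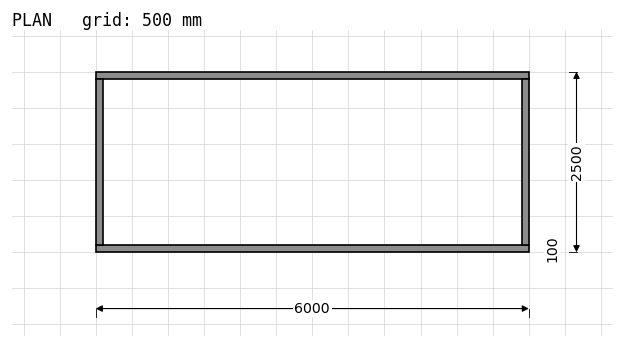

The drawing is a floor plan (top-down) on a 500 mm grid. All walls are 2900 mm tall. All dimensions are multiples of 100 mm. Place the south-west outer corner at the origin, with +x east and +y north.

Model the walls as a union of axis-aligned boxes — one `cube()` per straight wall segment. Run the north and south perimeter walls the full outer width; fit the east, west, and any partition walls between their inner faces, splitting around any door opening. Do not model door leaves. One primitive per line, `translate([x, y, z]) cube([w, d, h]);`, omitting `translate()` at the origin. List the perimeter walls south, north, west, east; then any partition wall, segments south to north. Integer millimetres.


cube([6000, 100, 2900]);
translate([0, 2400, 0]) cube([6000, 100, 2900]);
translate([0, 100, 0]) cube([100, 2300, 2900]);
translate([5900, 100, 0]) cube([100, 2300, 2900]);


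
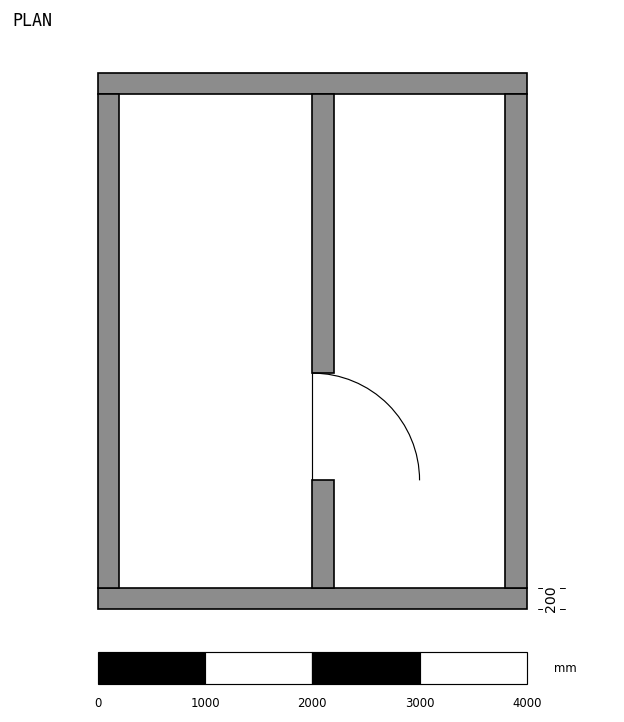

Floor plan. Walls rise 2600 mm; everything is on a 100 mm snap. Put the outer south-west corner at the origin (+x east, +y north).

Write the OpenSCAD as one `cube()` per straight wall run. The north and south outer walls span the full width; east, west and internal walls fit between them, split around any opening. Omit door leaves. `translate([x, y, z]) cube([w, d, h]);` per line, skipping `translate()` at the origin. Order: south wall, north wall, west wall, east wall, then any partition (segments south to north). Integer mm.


cube([4000, 200, 2600]);
translate([0, 4800, 0]) cube([4000, 200, 2600]);
translate([0, 200, 0]) cube([200, 4600, 2600]);
translate([3800, 200, 0]) cube([200, 4600, 2600]);
translate([2000, 200, 0]) cube([200, 1000, 2600]);
translate([2000, 2200, 0]) cube([200, 2600, 2600]);


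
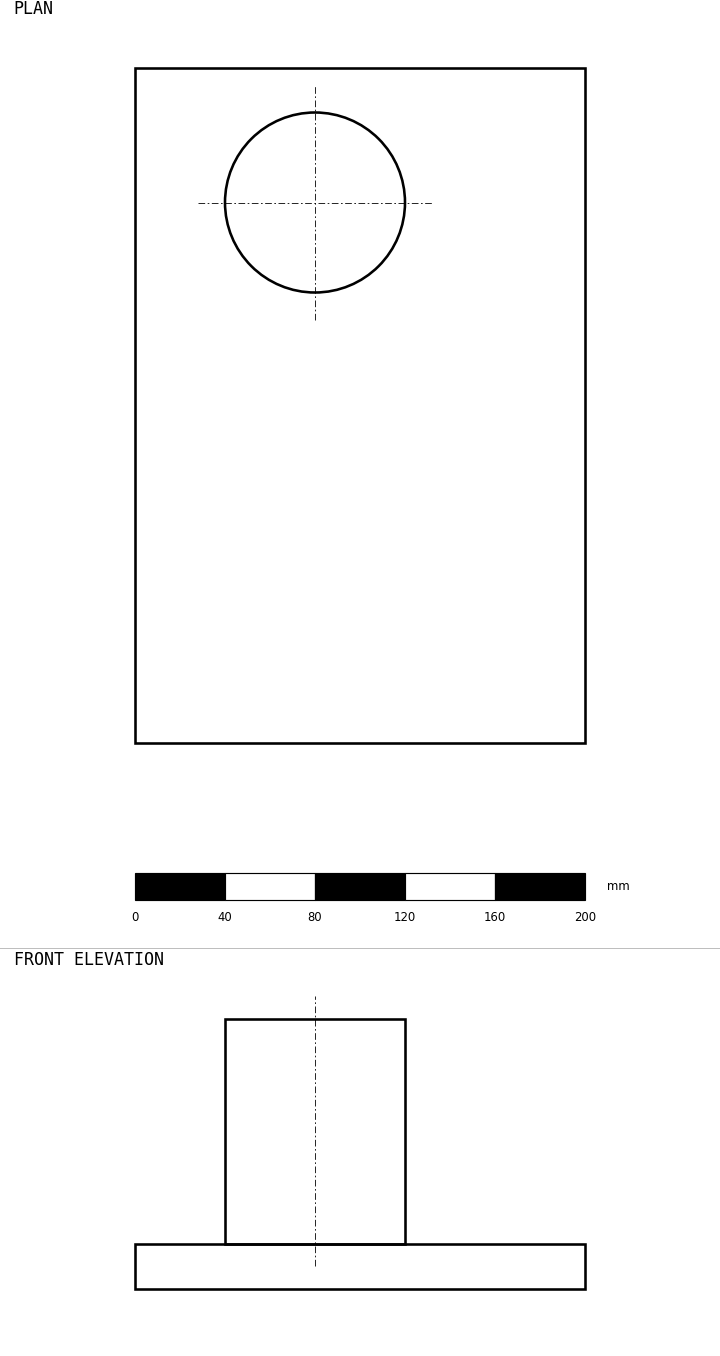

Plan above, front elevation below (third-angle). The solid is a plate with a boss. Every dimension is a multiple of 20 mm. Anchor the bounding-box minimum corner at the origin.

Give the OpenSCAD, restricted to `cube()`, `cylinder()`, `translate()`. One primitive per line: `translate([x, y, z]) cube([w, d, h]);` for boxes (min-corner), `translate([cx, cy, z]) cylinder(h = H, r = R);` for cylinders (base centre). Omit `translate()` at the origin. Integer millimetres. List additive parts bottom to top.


cube([200, 300, 20]);
translate([80, 240, 20]) cylinder(h = 100, r = 40);
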